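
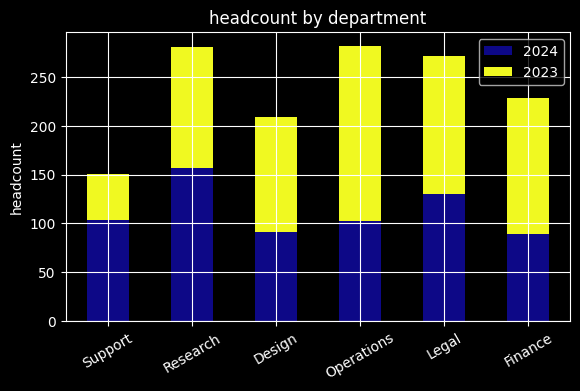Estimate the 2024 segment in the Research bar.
2024 top ≈ 150, bottom ≈ 0; segment ≈ 150.

≈ 150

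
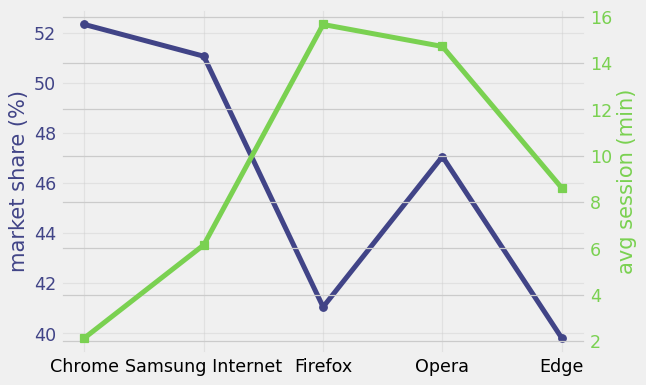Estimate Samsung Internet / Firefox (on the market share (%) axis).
≈ 1.24×

Samsung Internet ≈ 52, Firefox ≈ 42; 52/42 ≈ 1.24.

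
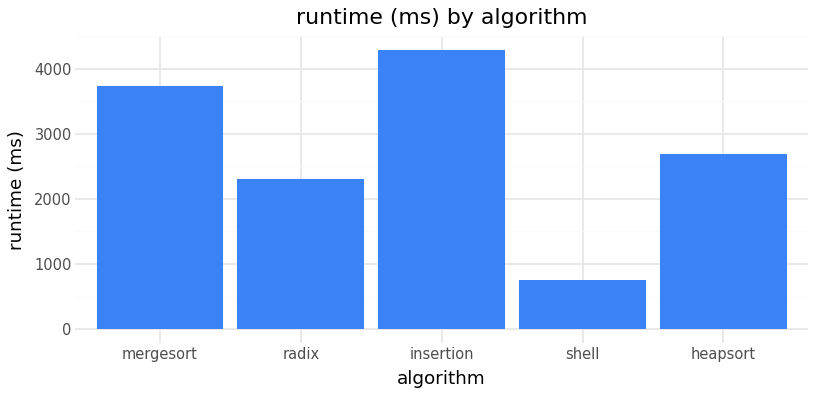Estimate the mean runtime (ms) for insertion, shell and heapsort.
≈ 2500

(4500 + 500 + 2500) / 3 ≈ 2500.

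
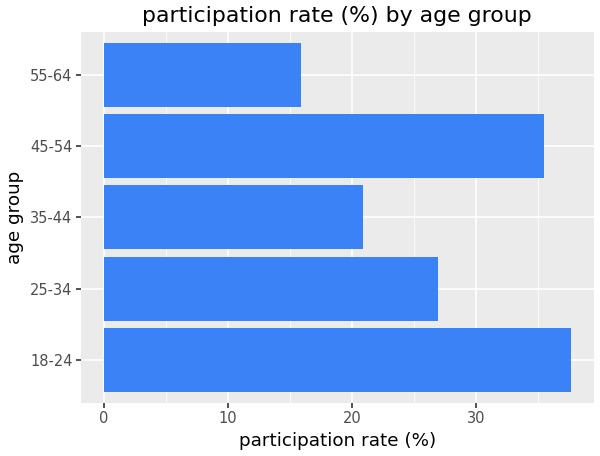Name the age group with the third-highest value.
Top 4: 18-24 ≈ 40, 45-54 ≈ 35, 25-34 ≈ 25, 35-44 ≈ 20.

25-34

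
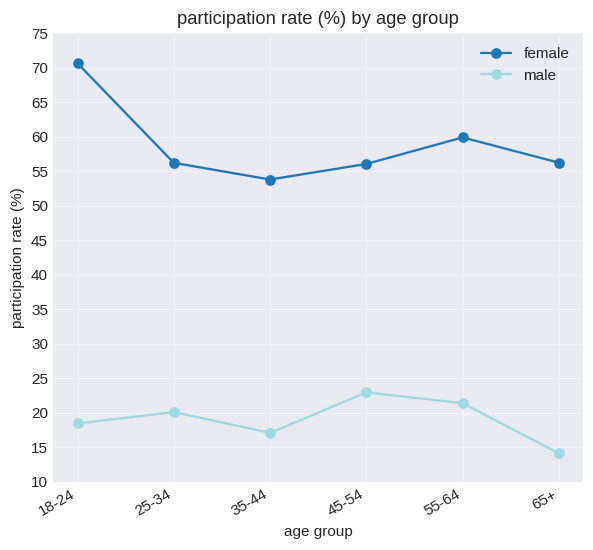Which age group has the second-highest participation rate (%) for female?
Top 3 for female: 18-24 ≈ 70, 55-64 ≈ 60, 65+ ≈ 55.

55-64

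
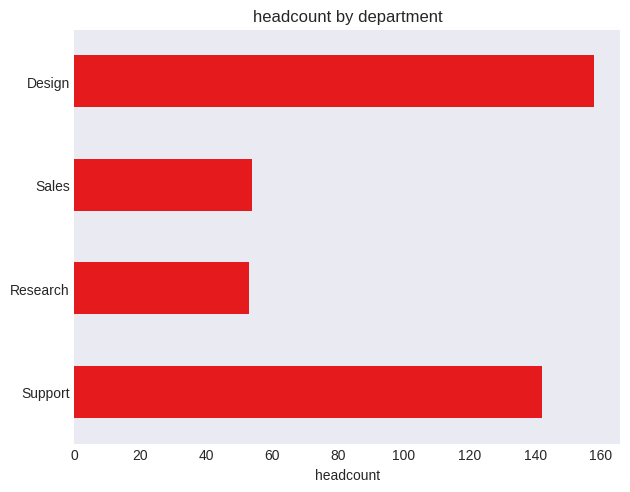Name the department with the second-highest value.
Support

Top 3: Design ≈ 160, Support ≈ 140, Sales ≈ 60.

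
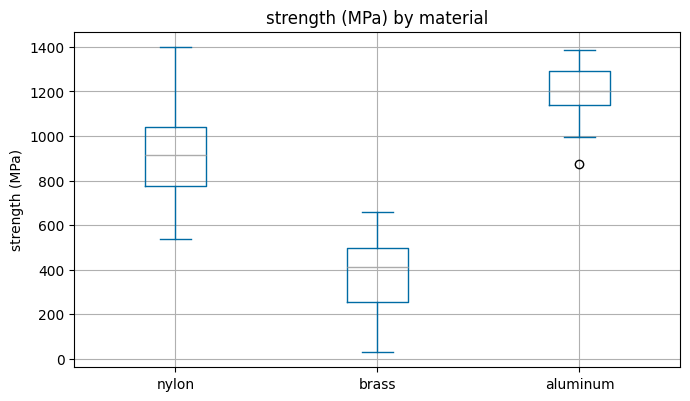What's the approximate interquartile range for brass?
≈ 200

Q3 ≈ 500, Q1 ≈ 300; IQR ≈ 200.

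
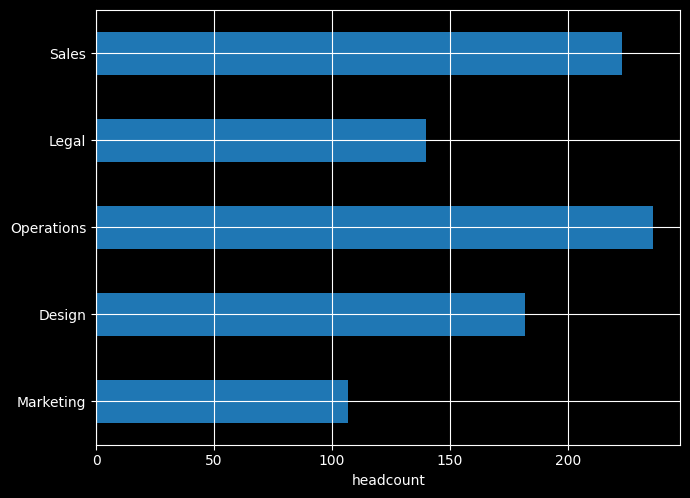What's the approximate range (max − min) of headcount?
Max Operations ≈ 240, min Marketing ≈ 100; range ≈ 140.

≈ 140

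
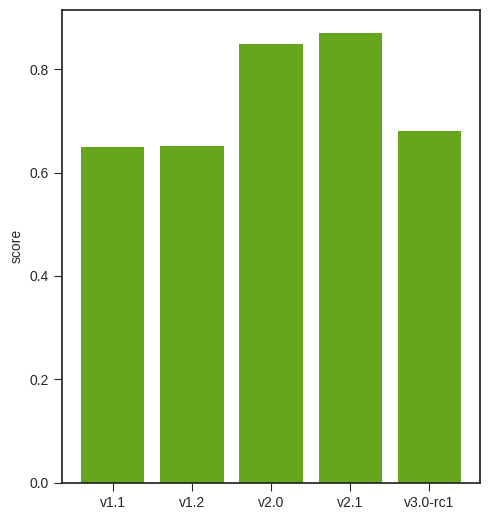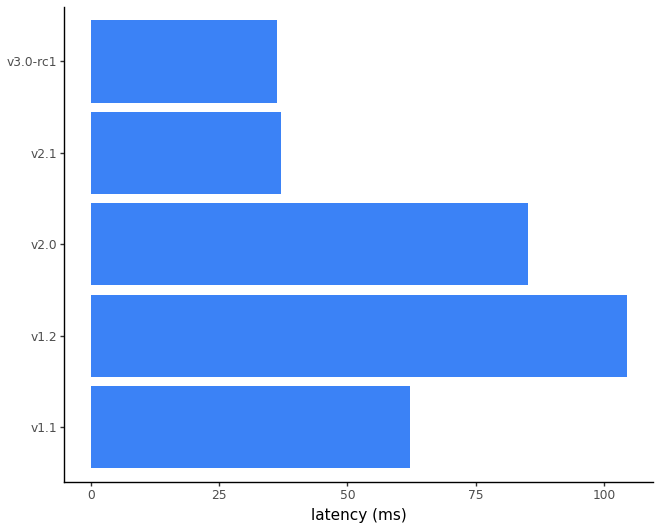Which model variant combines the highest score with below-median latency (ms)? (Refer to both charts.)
Chart 2 median latency (ms) ≈ 60; below-median model variants: v2.1, v3.0-rc1. Among those, v2.1 has the highest score (≈ 0.9).

v2.1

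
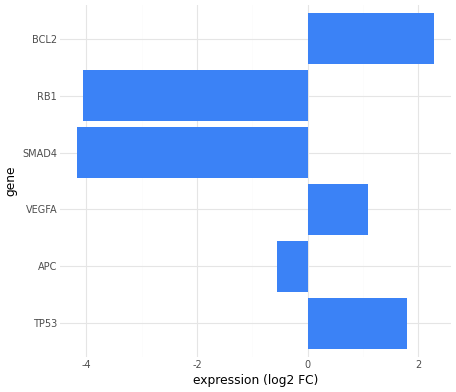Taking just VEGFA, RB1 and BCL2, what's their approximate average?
≈ 0

(1 + -4 + 2) / 3 ≈ 0.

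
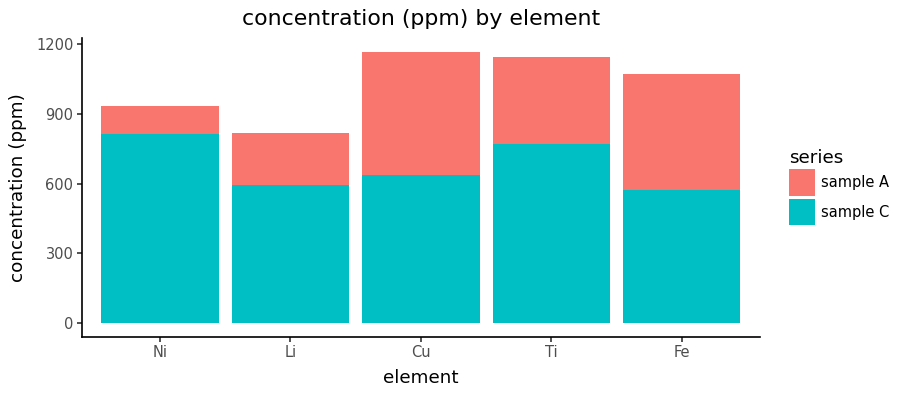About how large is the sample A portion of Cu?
sample A top ≈ 1200, bottom ≈ 600; segment ≈ 600.

≈ 600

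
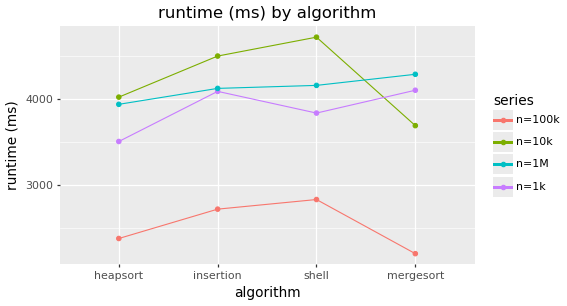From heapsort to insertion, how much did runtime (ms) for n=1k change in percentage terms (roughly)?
heapsort ≈ 3500, insertion ≈ 4000; (4000 − 3500) / 3500 ≈ +14.3%.

≈ +14.3%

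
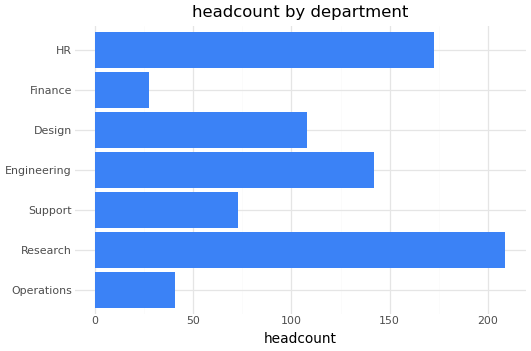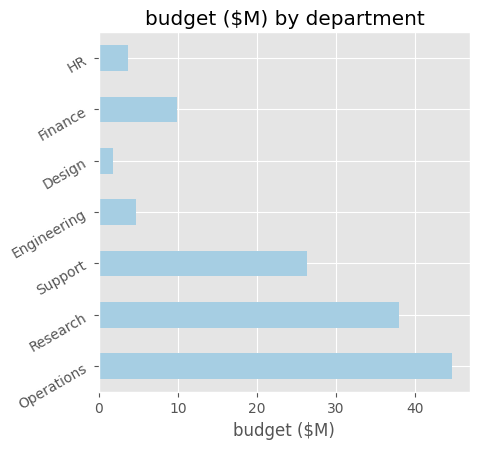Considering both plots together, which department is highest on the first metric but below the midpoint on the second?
Chart 2 median budget ($M) ≈ 10; below-median departments: Engineering, Design, HR. Among those, HR has the highest headcount (≈ 180).

HR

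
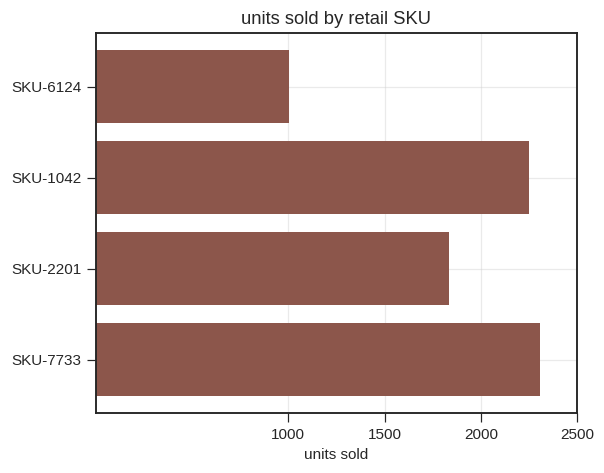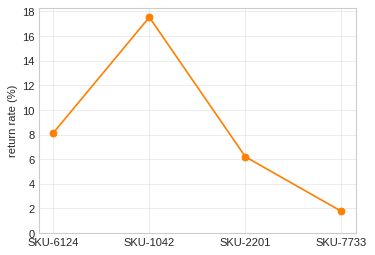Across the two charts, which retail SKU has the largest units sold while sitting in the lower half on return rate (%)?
Chart 2 median return rate (%) ≈ 8; below-median retail SKUs: SKU-2201, SKU-7733. Among those, SKU-7733 has the highest units sold (≈ 2500).

SKU-7733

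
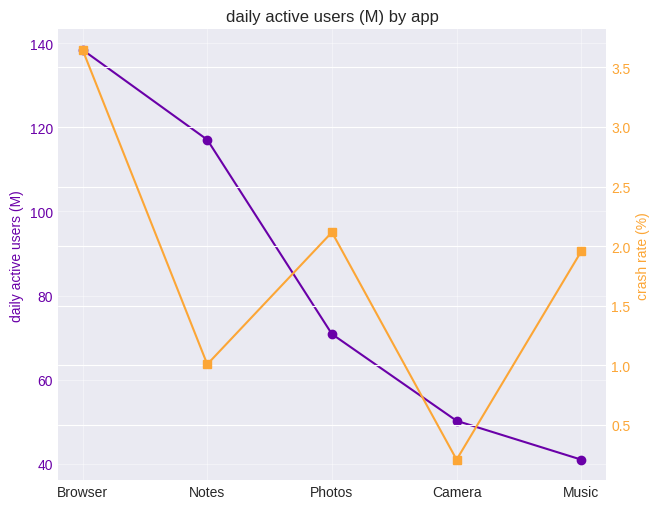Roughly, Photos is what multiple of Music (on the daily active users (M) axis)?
Photos ≈ 70, Music ≈ 40; 70/40 ≈ 1.75.

≈ 1.75×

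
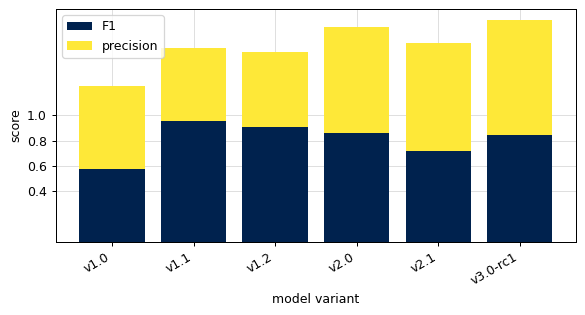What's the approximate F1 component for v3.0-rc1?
F1 top ≈ 0.8, bottom ≈ 0.0; segment ≈ 0.8.

≈ 0.8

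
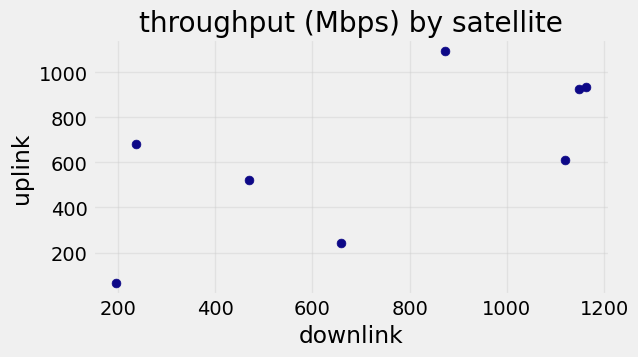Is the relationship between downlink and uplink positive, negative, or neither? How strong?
positive, moderate

Points are positively correlated; moderate (|r| ≈ 0.6).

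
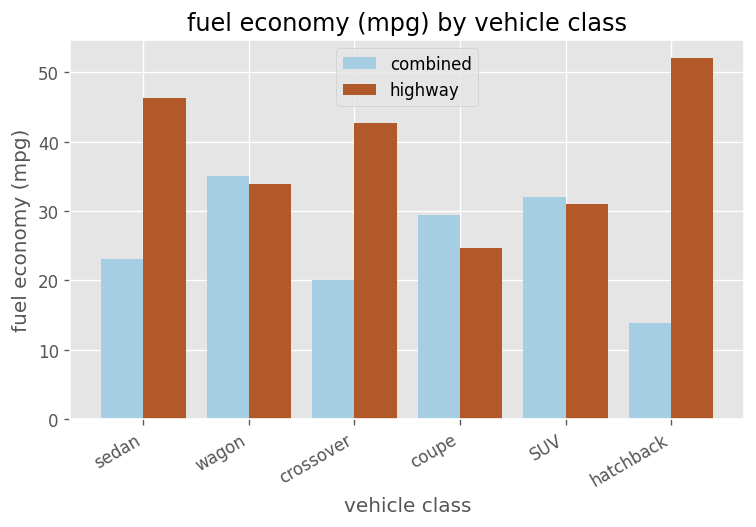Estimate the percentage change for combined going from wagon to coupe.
≈ -14.3%

wagon ≈ 35, coupe ≈ 30; (30 − 35) / 35 ≈ -14.3%.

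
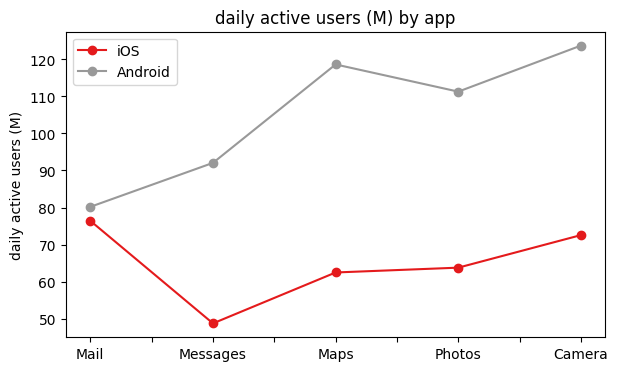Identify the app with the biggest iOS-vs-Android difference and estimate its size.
Maps, ≈ 60 M

Maps: iOS ≈ 60, Android ≈ 120 → gap ≈ 60. Next-largest (Camera) is only ≈ 50.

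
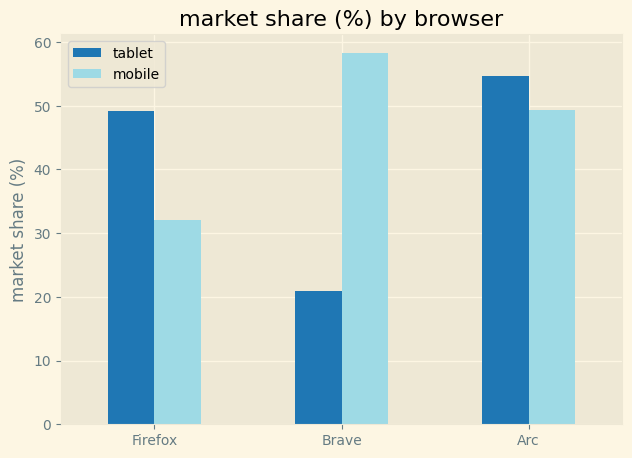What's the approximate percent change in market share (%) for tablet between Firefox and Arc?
Firefox ≈ 50, Arc ≈ 55; (55 − 50) / 50 ≈ +10%.

≈ +10%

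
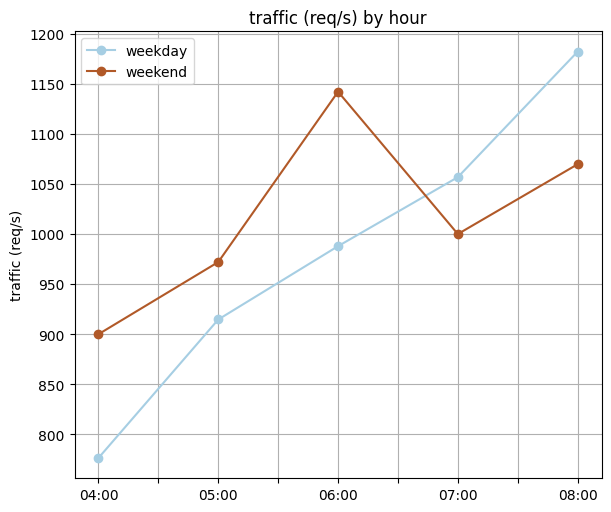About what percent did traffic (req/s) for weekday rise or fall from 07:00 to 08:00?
≈ +14.3%

07:00 ≈ 1050, 08:00 ≈ 1200; (1200 − 1050) / 1050 ≈ +14.3%.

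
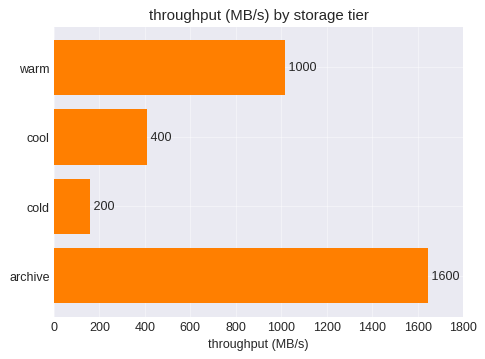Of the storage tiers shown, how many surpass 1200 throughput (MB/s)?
1

Above 1200: archive.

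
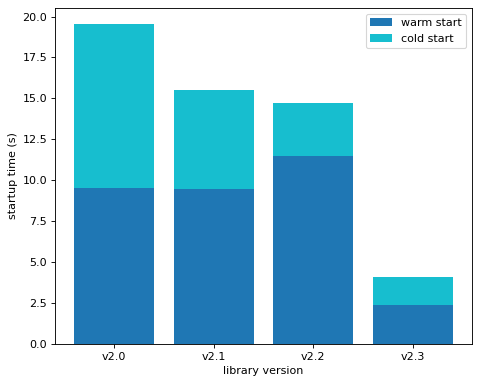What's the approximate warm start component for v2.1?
warm start top ≈ 10, bottom ≈ 0; segment ≈ 10.

≈ 10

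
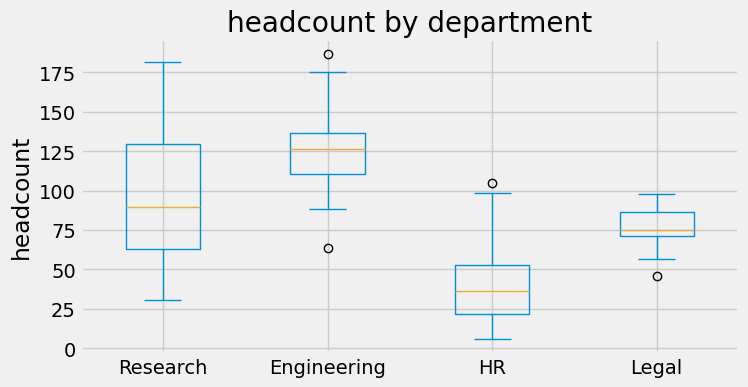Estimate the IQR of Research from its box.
≈ 70

Q3 ≈ 130, Q1 ≈ 60; IQR ≈ 70.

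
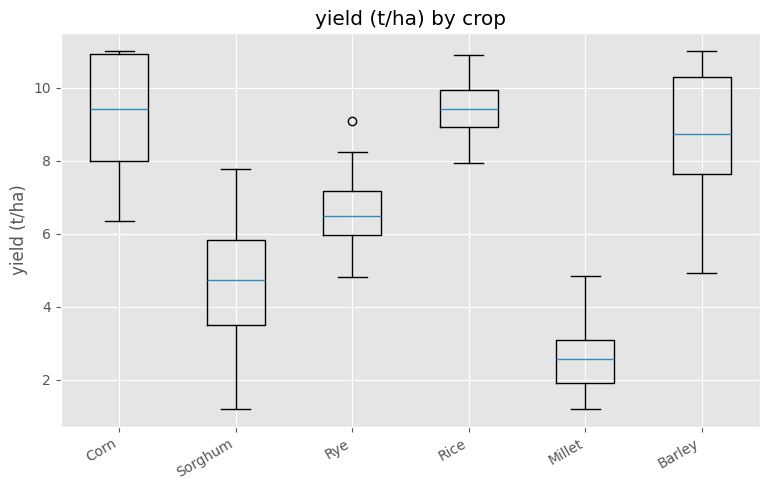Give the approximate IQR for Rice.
Q3 ≈ 10, Q1 ≈ 9; IQR ≈ 1.

≈ 1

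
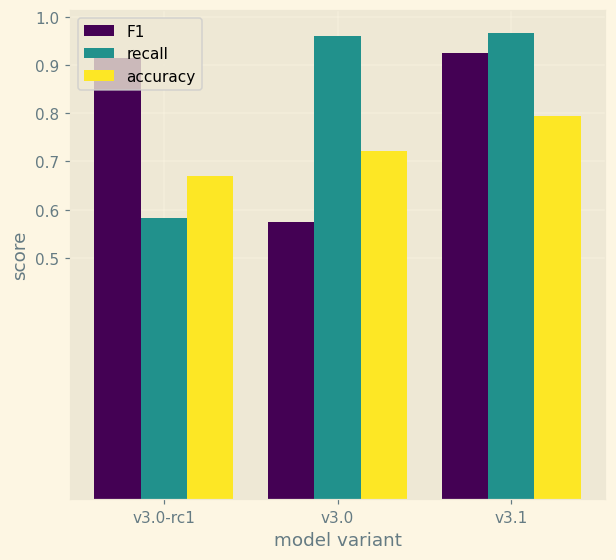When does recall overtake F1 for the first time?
v3.0-rc1: recall ≈ 0.6 vs F1 ≈ 0.9 (not yet); v3.0: recall ≈ 1.0 vs F1 ≈ 0.6 (first crossover).

v3.0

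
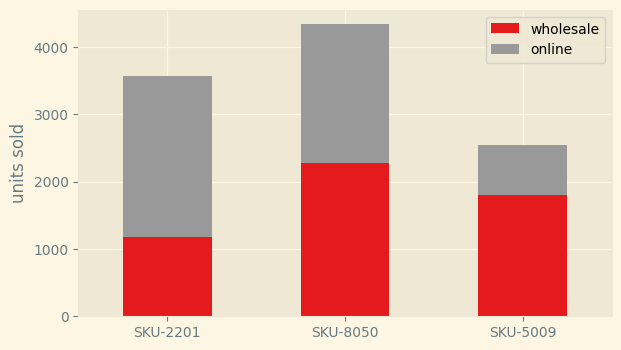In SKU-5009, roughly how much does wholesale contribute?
≈ 2000

wholesale top ≈ 2000, bottom ≈ 0; segment ≈ 2000.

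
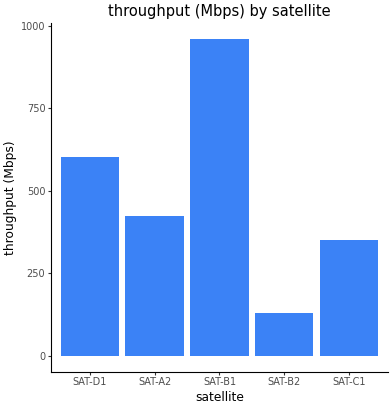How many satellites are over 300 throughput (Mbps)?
Above 300: SAT-D1, SAT-A2, SAT-B1, SAT-C1.

4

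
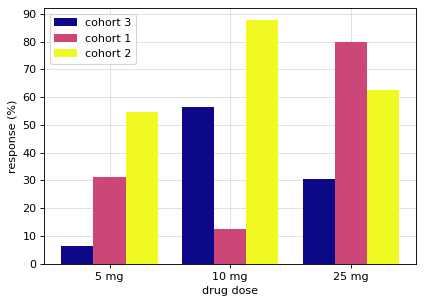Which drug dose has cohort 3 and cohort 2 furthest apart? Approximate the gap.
5 mg, ≈ 40 %

5 mg: cohort 3 ≈ 10, cohort 2 ≈ 50 → gap ≈ 40. Next-largest (25 mg) is only ≈ 30.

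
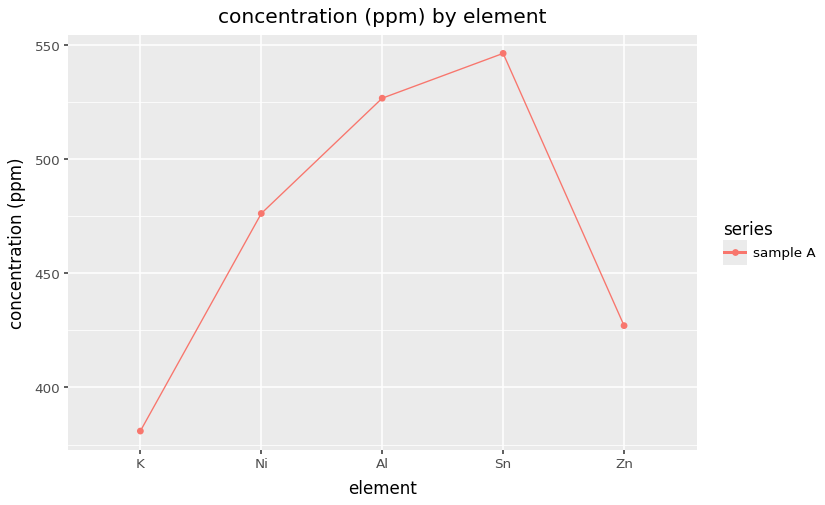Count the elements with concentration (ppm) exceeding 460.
3

Above 460: Ni, Al, Sn.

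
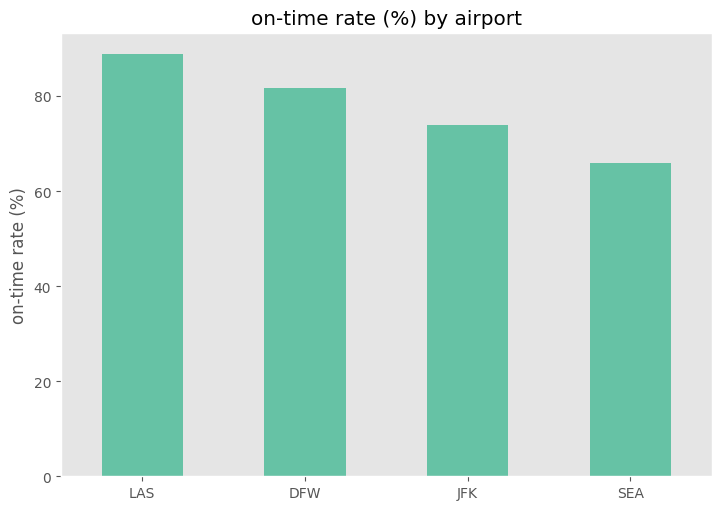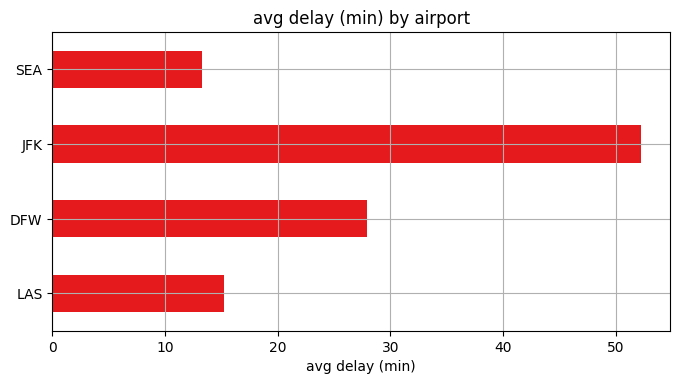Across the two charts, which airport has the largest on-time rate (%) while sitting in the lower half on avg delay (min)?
Chart 2 median avg delay (min) ≈ 20; below-median airports: LAS, SEA. Among those, LAS has the highest on-time rate (%) (≈ 90).

LAS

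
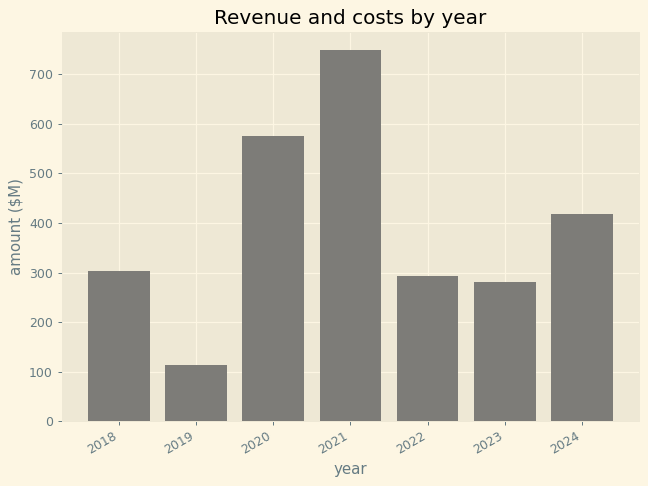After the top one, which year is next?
2020

Top 3: 2021 ≈ 700, 2020 ≈ 600, 2024 ≈ 400.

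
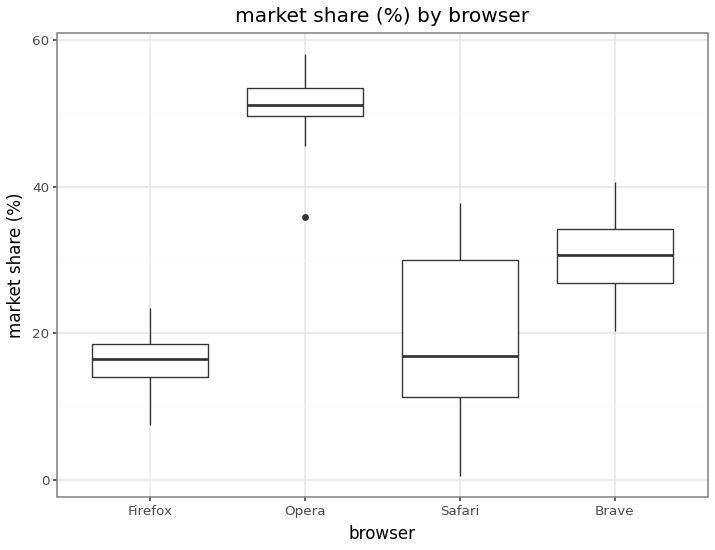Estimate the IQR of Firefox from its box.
≈ 5

Q3 ≈ 20, Q1 ≈ 15; IQR ≈ 5.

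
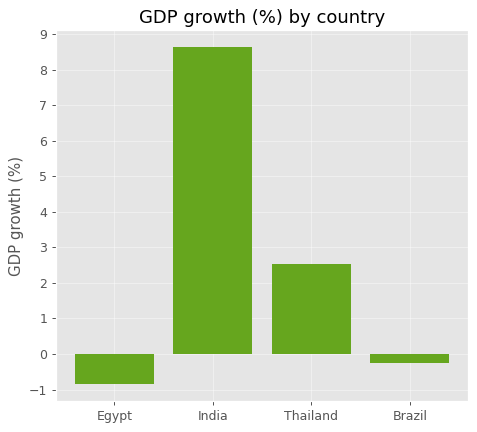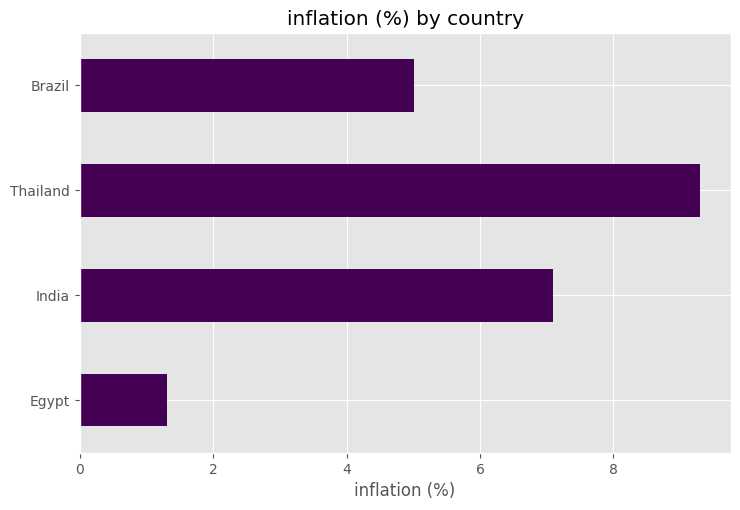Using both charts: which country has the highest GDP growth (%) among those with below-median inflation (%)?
Chart 2 median inflation (%) ≈ 6; below-median countries: Egypt, Brazil. Among those, Brazil has the highest GDP growth (%) (≈ 0).

Brazil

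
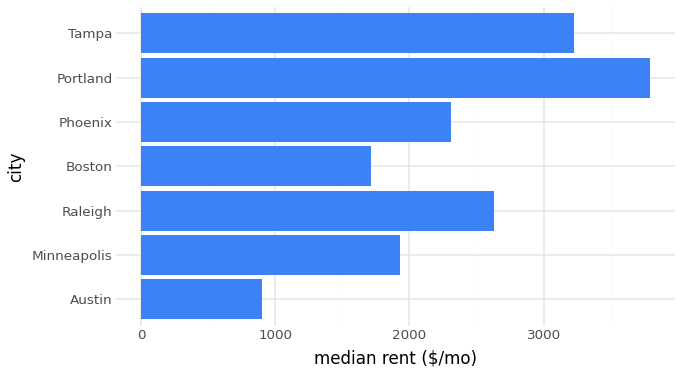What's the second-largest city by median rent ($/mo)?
Top 3: Portland ≈ 4000, Tampa ≈ 3000, Raleigh ≈ 2500.

Tampa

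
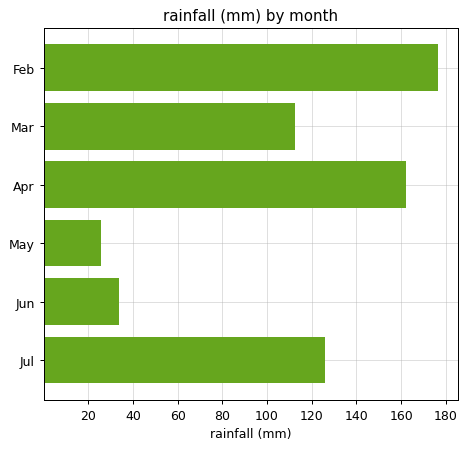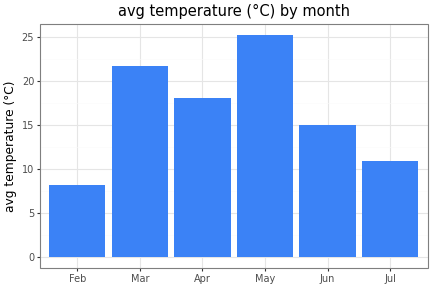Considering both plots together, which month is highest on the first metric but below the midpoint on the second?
Feb

Chart 2 median avg temperature (°C) ≈ 15; below-median months: Feb, Jun, Jul. Among those, Feb has the highest rainfall (mm) (≈ 180).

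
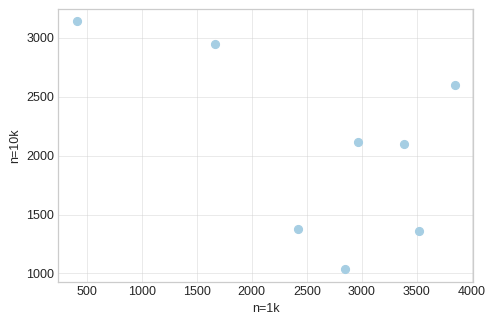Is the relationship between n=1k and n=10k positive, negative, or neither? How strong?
negative, moderate

Points are negatively correlated; moderate (|r| ≈ 0.5).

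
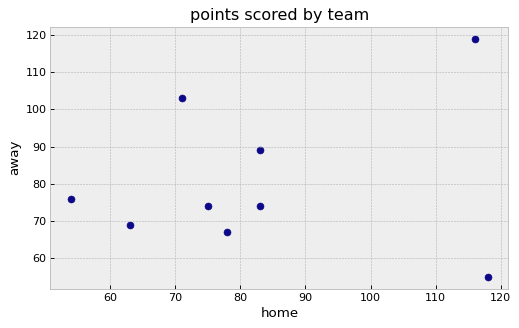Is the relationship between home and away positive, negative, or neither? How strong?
Points are roughly uncorrelated; weak (|r| ≈ 0.2).

no clear correlation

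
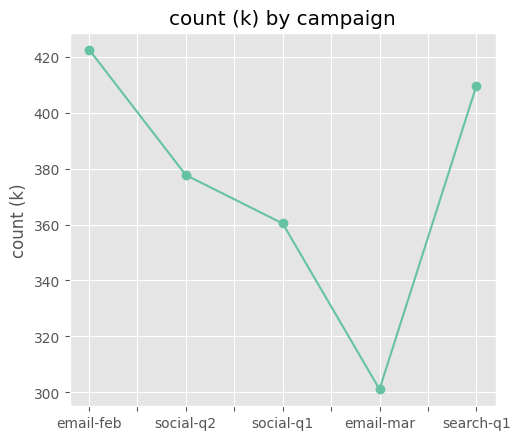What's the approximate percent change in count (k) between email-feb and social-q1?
email-feb ≈ 420, social-q1 ≈ 360; (360 − 420) / 420 ≈ -14.3%.

≈ -14.3%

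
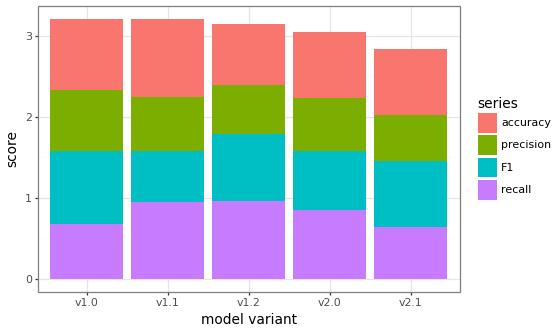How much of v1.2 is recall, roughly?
≈ 1.0

recall top ≈ 1.0, bottom ≈ 0.0; segment ≈ 1.0.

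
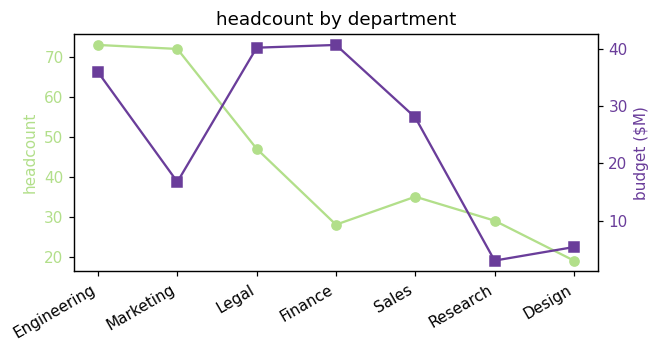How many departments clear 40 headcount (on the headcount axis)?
3

Above 40: Engineering, Marketing, Legal.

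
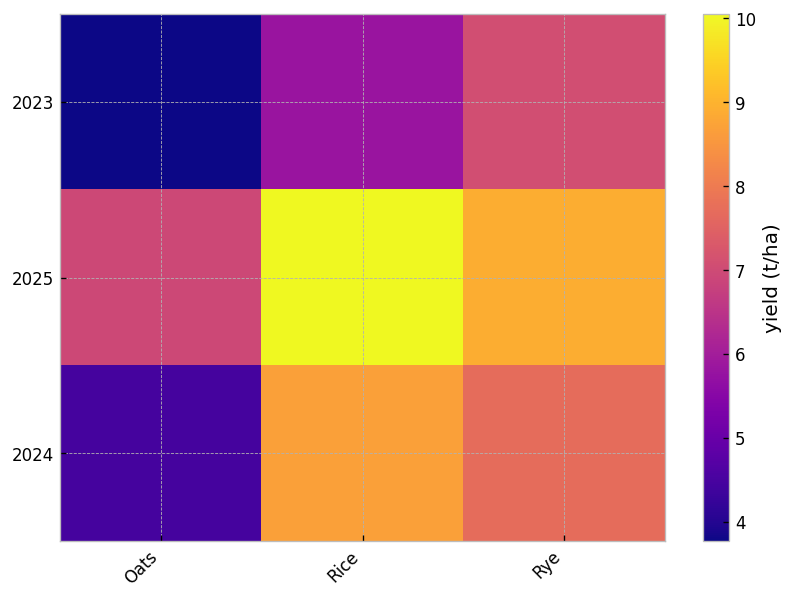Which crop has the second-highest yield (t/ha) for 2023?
Rice

Top 3 for 2023: Rye ≈ 7, Rice ≈ 6, Oats ≈ 4.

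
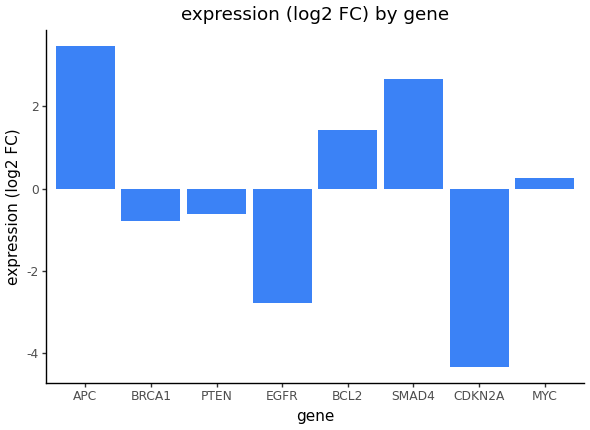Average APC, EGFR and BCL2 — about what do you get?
≈ 0

(3 + -3 + 1) / 3 ≈ 0.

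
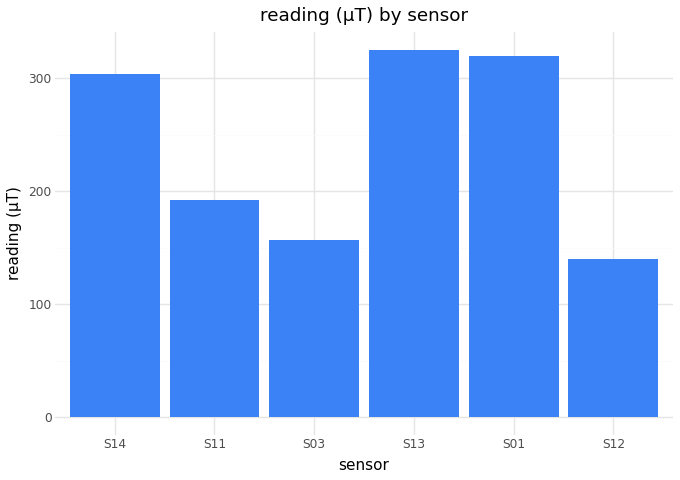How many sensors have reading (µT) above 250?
Above 250: S14, S13, S01.

3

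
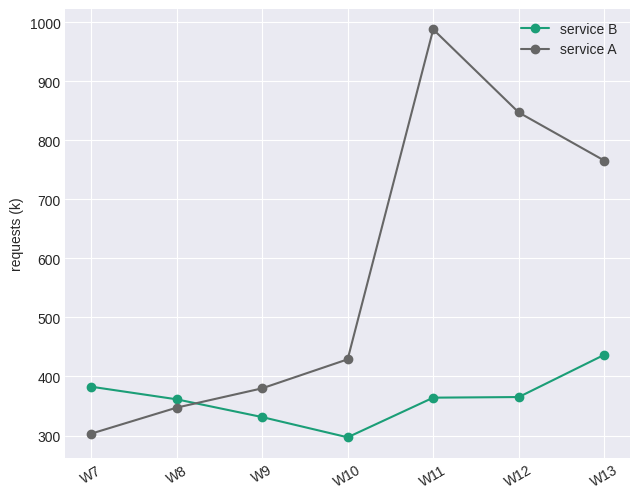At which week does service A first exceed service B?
W8: service A ≈ 300 vs service B ≈ 400 (not yet); W9: service A ≈ 400 vs service B ≈ 300 (first crossover).

W9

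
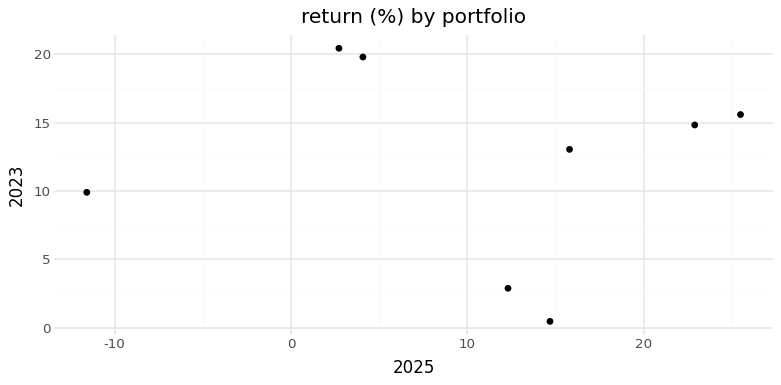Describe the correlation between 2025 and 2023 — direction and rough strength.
Points are roughly uncorrelated; weak (|r| ≈ 0.1).

no clear correlation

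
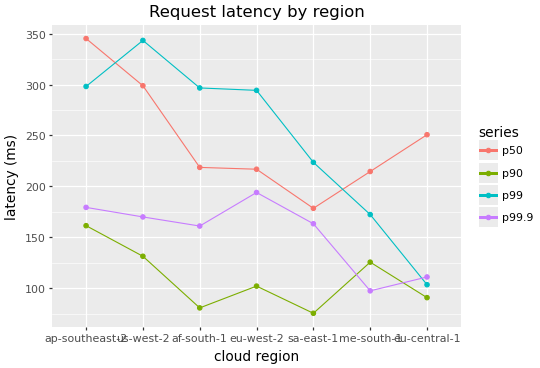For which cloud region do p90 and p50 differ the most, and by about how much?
ap-southeast-2: p90 ≈ 150, p50 ≈ 350 → gap ≈ 200. Next-largest (us-west-2) is only ≈ 175.

ap-southeast-2, ≈ 200 ms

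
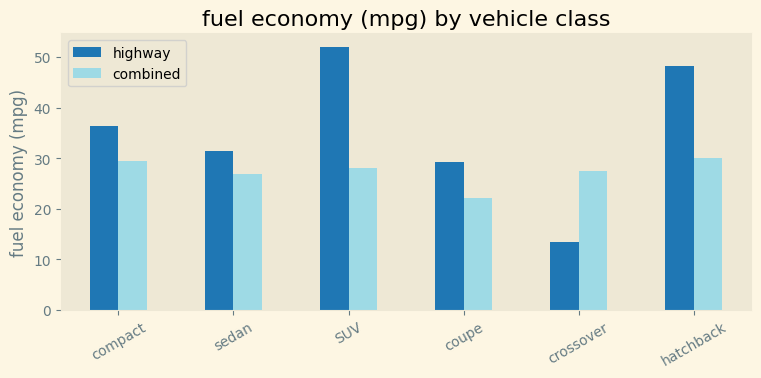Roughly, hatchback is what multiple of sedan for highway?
hatchback ≈ 50, sedan ≈ 30; 50/30 ≈ 1.67.

≈ 1.67×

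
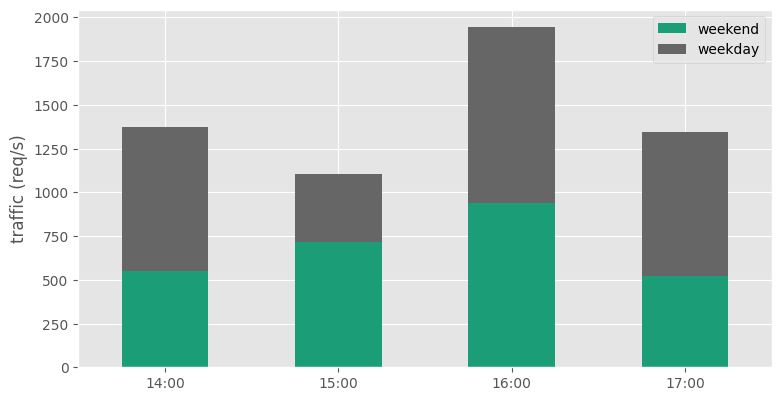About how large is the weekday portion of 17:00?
weekday top ≈ 1400, bottom ≈ 600; segment ≈ 800.

≈ 800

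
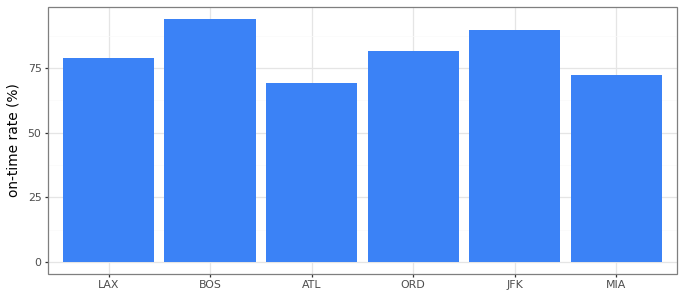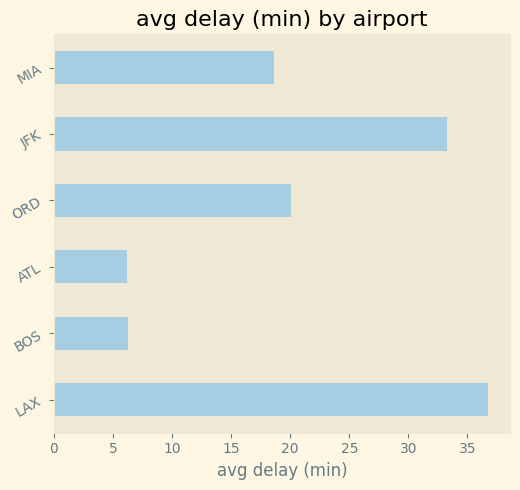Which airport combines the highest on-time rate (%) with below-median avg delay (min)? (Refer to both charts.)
BOS

Chart 2 median avg delay (min) ≈ 20; below-median airports: BOS, ATL, MIA. Among those, BOS has the highest on-time rate (%) (≈ 90).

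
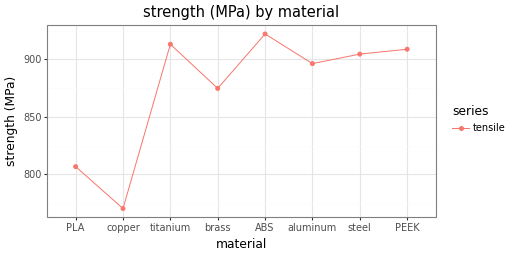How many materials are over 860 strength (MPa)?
6

Above 860: titanium, brass, ABS, aluminum, steel, PEEK.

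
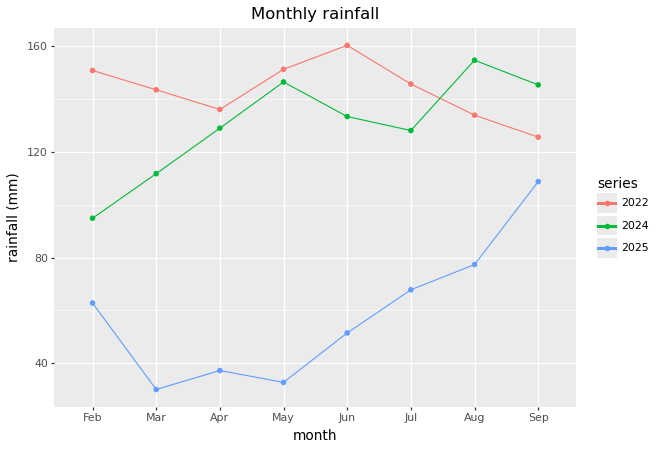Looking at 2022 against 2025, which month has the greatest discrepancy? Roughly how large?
May, ≈ 120 mm

May: 2022 ≈ 160, 2025 ≈ 40 → gap ≈ 120. Next-largest (Mar) is only ≈ 100.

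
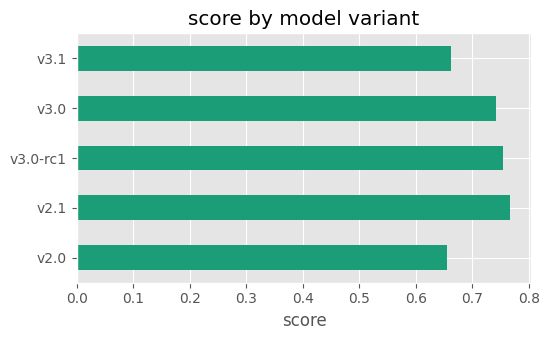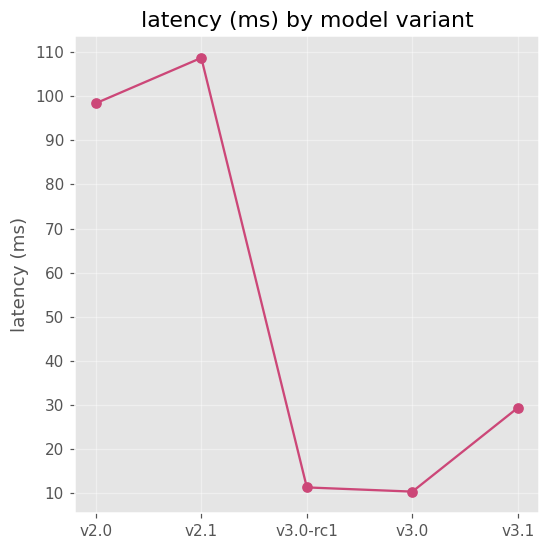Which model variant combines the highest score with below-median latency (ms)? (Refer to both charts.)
v3.0-rc1

Chart 2 median latency (ms) ≈ 30; below-median model variants: v3.0-rc1, v3.0. Among those, v3.0-rc1 has the highest score (≈ 0.8).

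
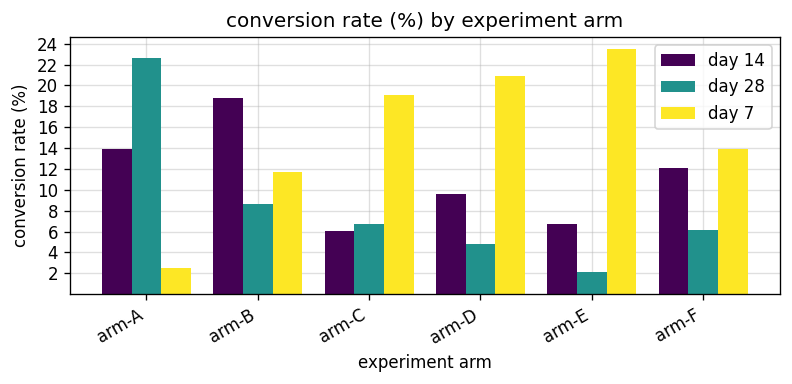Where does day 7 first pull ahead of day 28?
arm-B

arm-A: day 7 ≈ 2 vs day 28 ≈ 22 (not yet); arm-B: day 7 ≈ 12 vs day 28 ≈ 8 (first crossover).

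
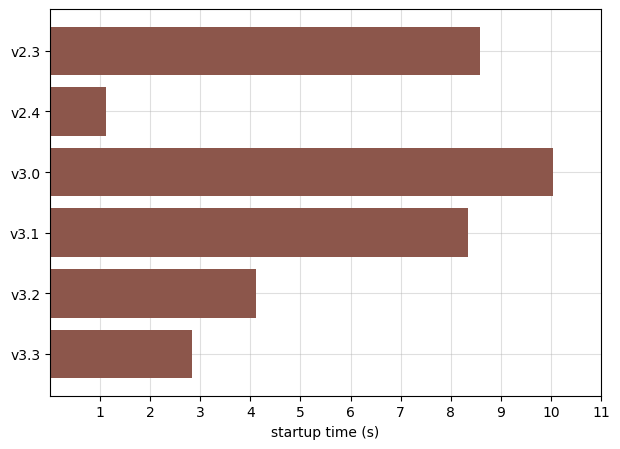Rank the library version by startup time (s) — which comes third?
v3.1

Top 4: v3.0 ≈ 10, v2.3 ≈ 9, v3.1 ≈ 8, v3.2 ≈ 4.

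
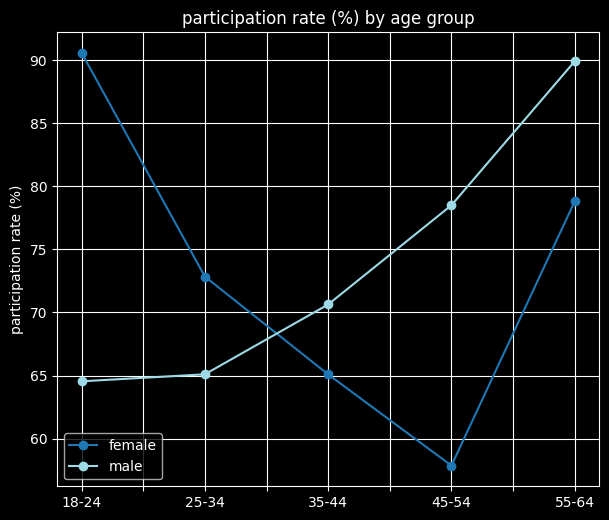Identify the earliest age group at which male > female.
35-44

25-34: male ≈ 65 vs female ≈ 75 (not yet); 35-44: male ≈ 70 vs female ≈ 65 (first crossover).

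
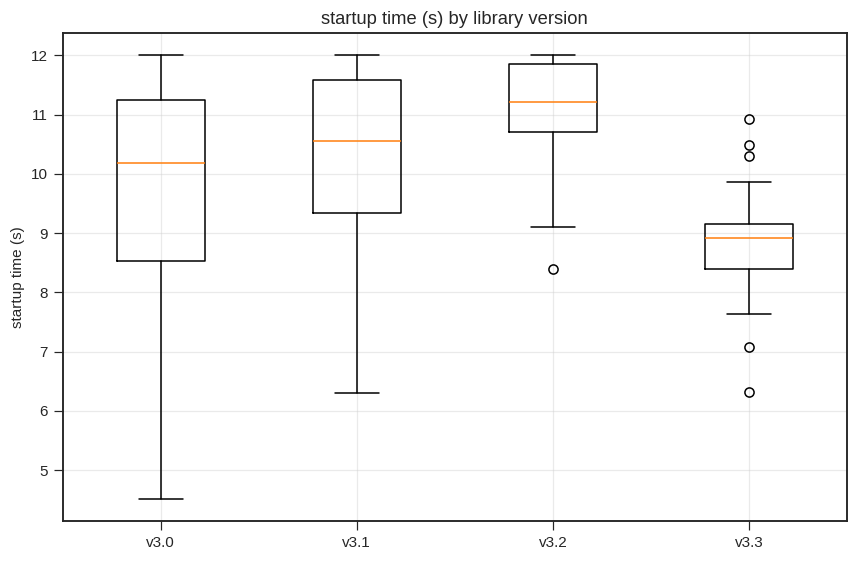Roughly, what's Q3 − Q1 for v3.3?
≈ 0.8

Q3 ≈ 9.2, Q1 ≈ 8.4; IQR ≈ 0.8.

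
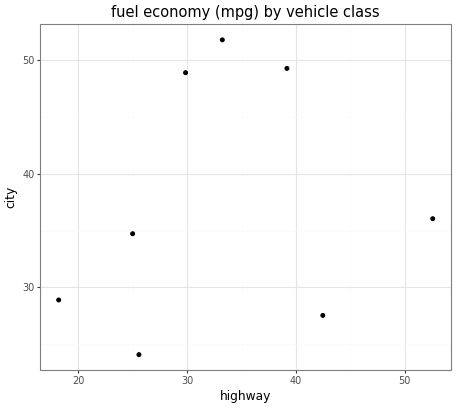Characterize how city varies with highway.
Points are roughly uncorrelated; weak (|r| ≈ 0.2).

no clear correlation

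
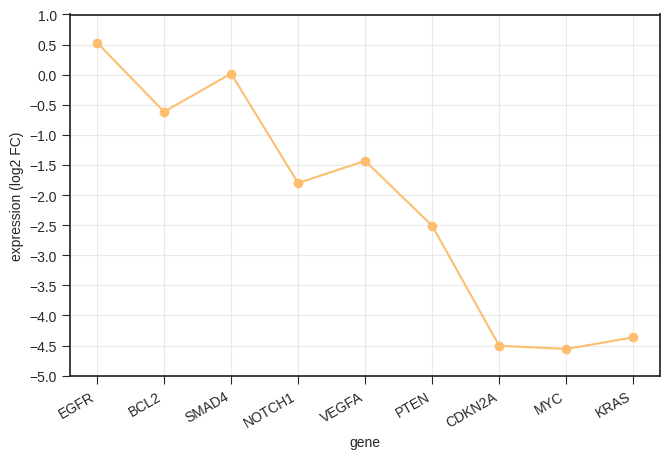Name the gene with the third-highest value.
BCL2

Top 4: EGFR ≈ 0.5, SMAD4 ≈ 0.0, BCL2 ≈ -0.5, VEGFA ≈ -1.5.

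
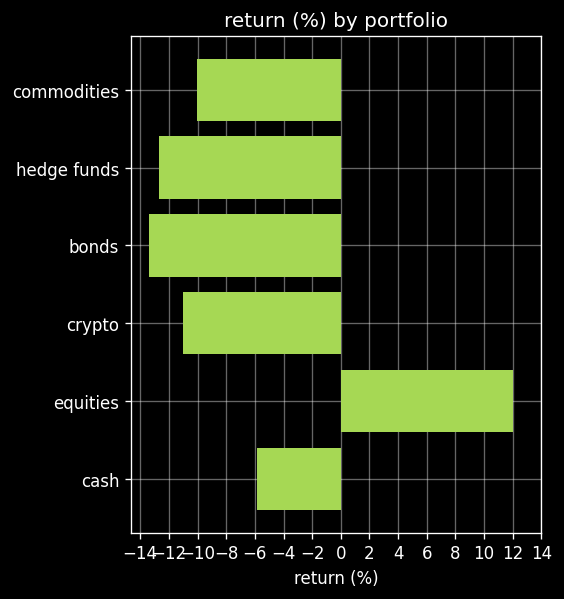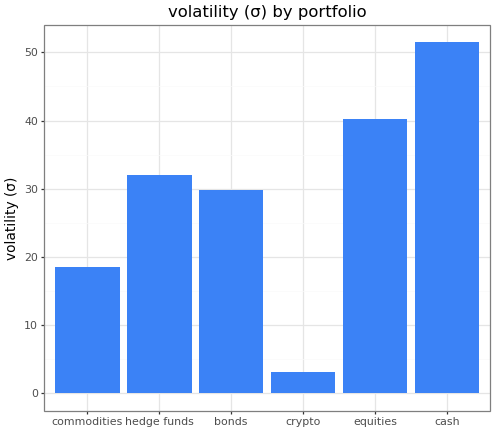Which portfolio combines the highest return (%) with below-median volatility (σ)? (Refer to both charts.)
Chart 2 median volatility (σ) ≈ 30; below-median portfolios: commodities, bonds, crypto. Among those, commodities has the highest return (%) (≈ -10).

commodities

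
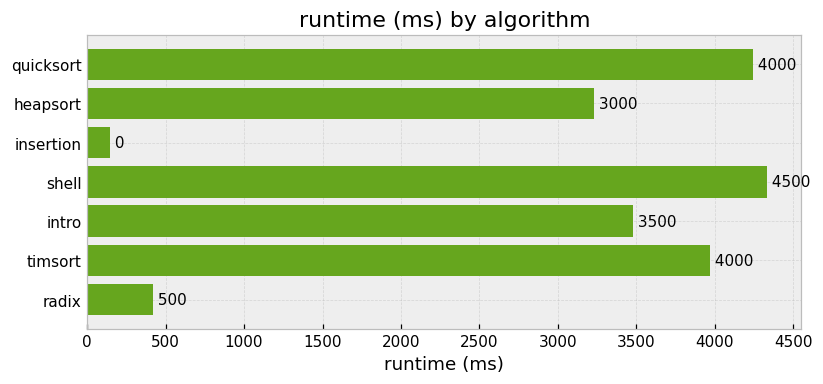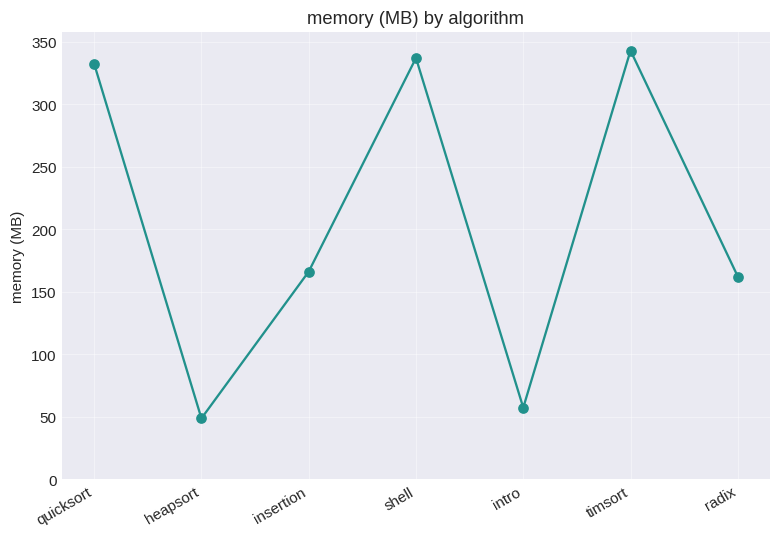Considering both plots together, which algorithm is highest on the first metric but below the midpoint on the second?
intro

Chart 2 median memory (MB) ≈ 150; below-median algorithms: heapsort, intro, radix. Among those, intro has the highest runtime (ms) (≈ 3500).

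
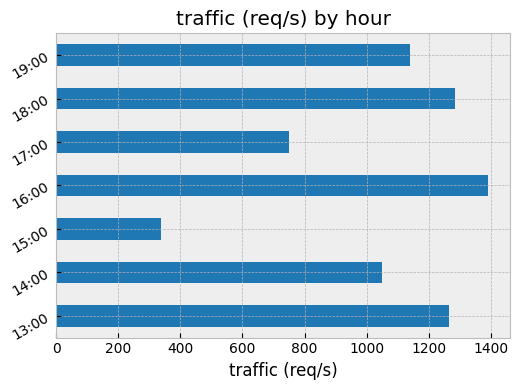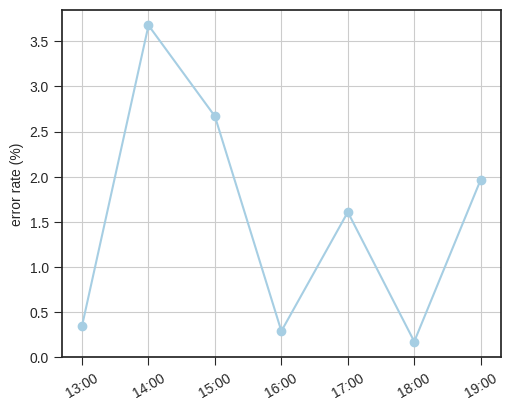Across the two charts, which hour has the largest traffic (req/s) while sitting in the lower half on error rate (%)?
16:00

Chart 2 median error rate (%) ≈ 1.5; below-median hours: 13:00, 16:00, 18:00. Among those, 16:00 has the highest traffic (req/s) (≈ 1400).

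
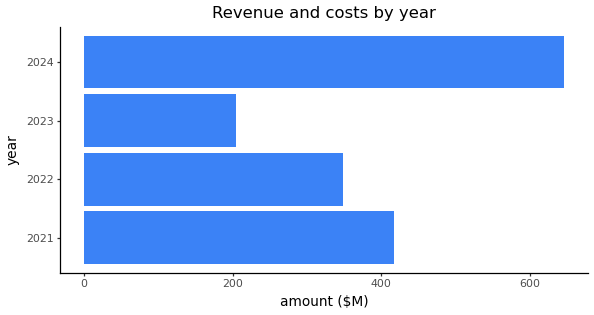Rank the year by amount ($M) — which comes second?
Top 3: 2024 ≈ 600, 2021 ≈ 400, 2022 ≈ 300.

2021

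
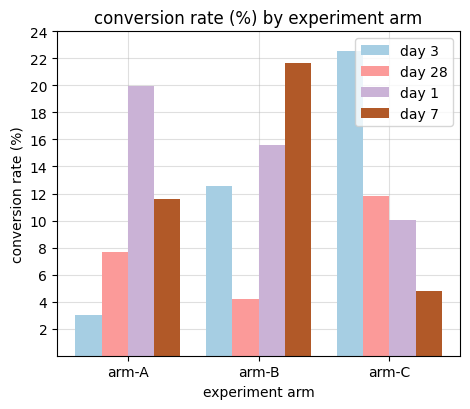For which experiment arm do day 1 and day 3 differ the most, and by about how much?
arm-A: day 1 ≈ 20, day 3 ≈ 4 → gap ≈ 16. Next-largest (arm-C) is only ≈ 12.

arm-A, ≈ 16 %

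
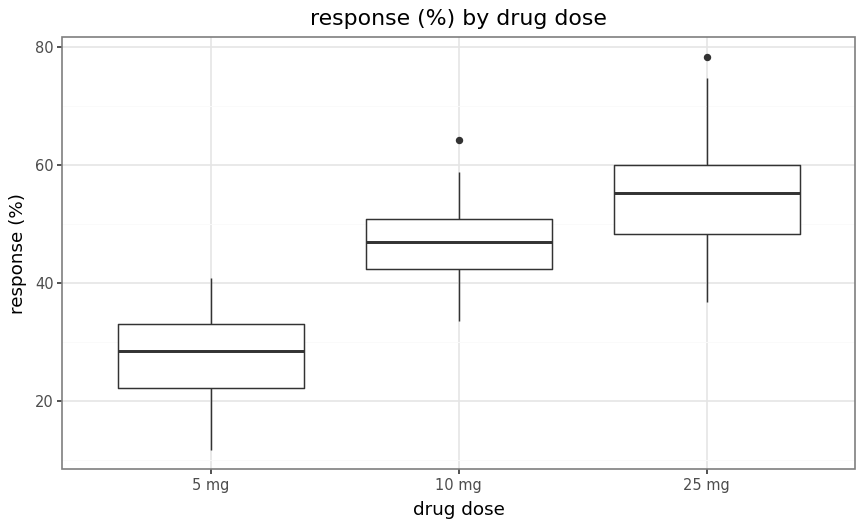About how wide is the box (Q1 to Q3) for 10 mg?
Q3 ≈ 50, Q1 ≈ 40; IQR ≈ 10.

≈ 10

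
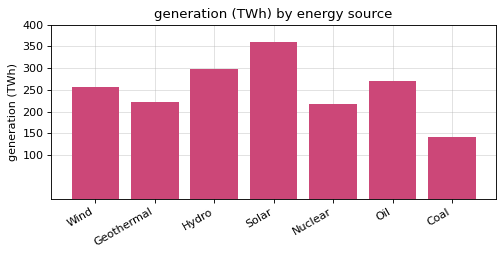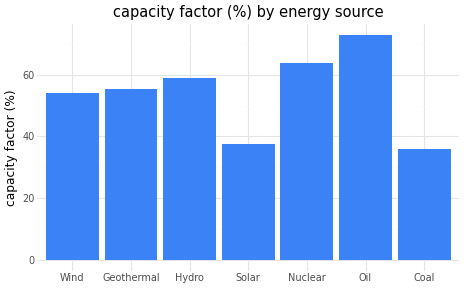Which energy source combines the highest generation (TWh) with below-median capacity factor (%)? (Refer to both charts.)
Chart 2 median capacity factor (%) ≈ 60; below-median energy sources: Wind, Solar, Coal. Among those, Solar has the highest generation (TWh) (≈ 350).

Solar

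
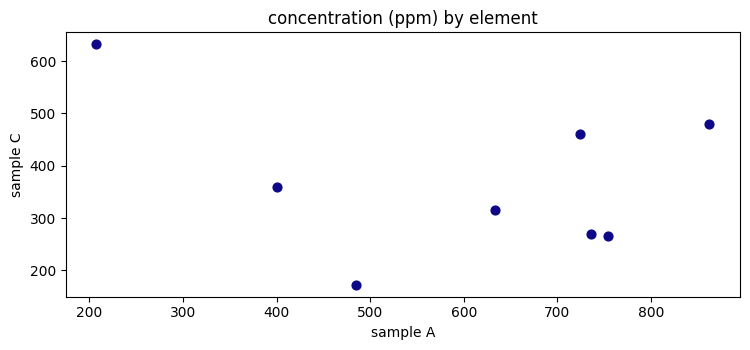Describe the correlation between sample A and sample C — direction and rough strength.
negative, weak

Points are negatively correlated; weak (|r| ≈ 0.3).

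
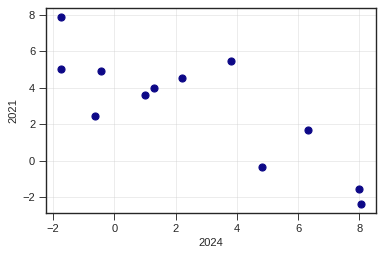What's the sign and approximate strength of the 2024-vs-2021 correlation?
negative, strong

Points are negatively correlated; strong (|r| ≈ 0.8).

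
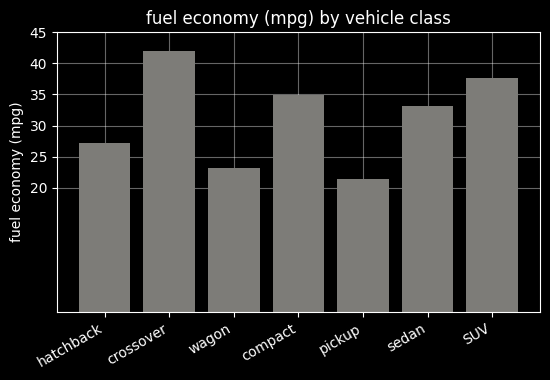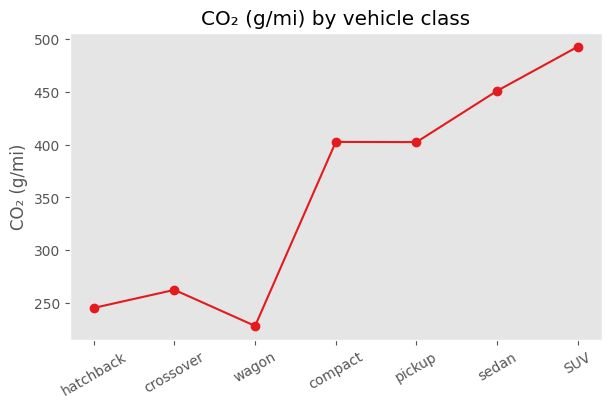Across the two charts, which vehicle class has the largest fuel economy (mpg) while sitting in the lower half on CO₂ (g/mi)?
crossover

Chart 2 median CO₂ (g/mi) ≈ 400; below-median vehicle classes: hatchback, crossover, wagon. Among those, crossover has the highest fuel economy (mpg) (≈ 40).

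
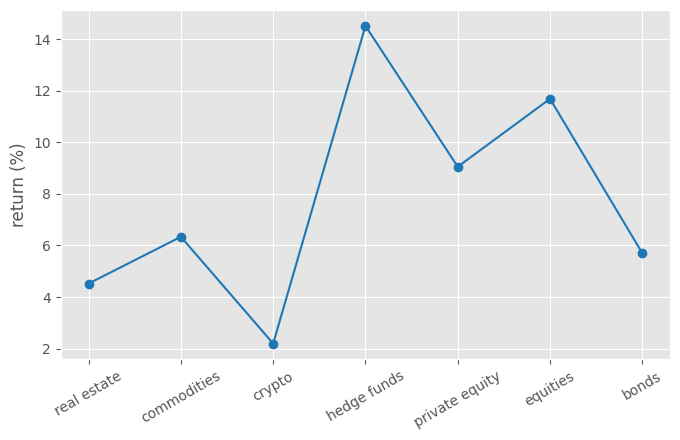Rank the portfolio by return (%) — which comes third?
private equity

Top 4: hedge funds ≈ 14, equities ≈ 12, private equity ≈ 10, commodities ≈ 6.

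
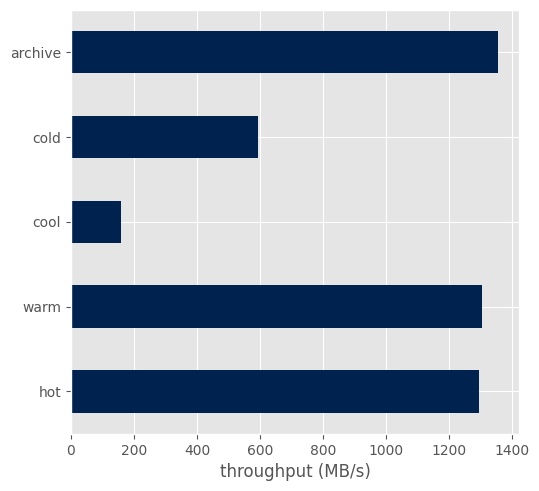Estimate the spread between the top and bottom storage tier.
≈ 1200

Max archive ≈ 1400, min cool ≈ 200; range ≈ 1200.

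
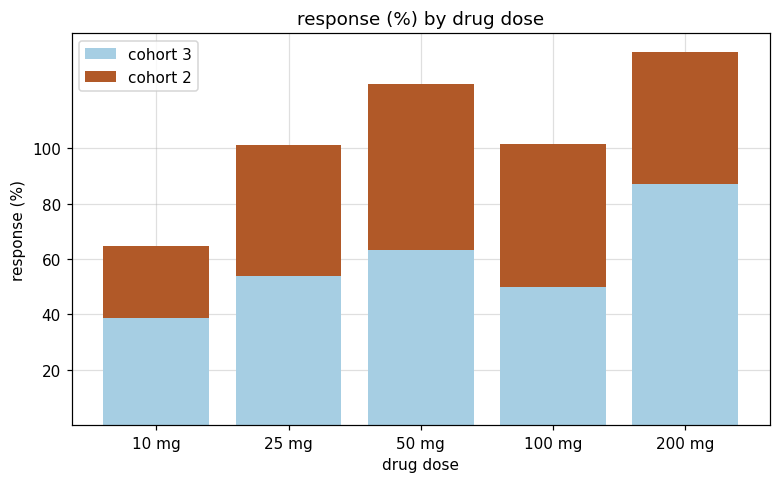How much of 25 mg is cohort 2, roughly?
≈ 40

cohort 2 top ≈ 100, bottom ≈ 60; segment ≈ 40.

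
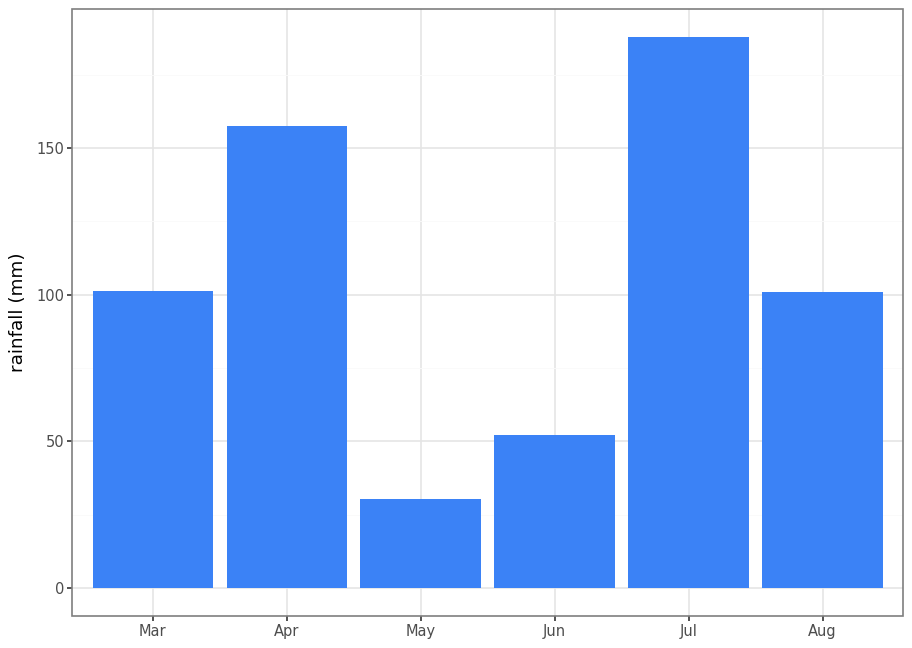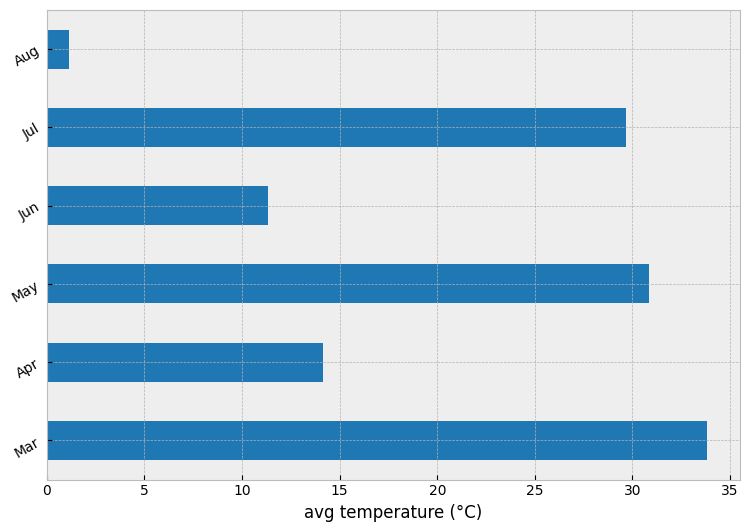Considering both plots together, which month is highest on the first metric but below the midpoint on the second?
Apr

Chart 2 median avg temperature (°C) ≈ 20; below-median months: Apr, Jun, Aug. Among those, Apr has the highest rainfall (mm) (≈ 160).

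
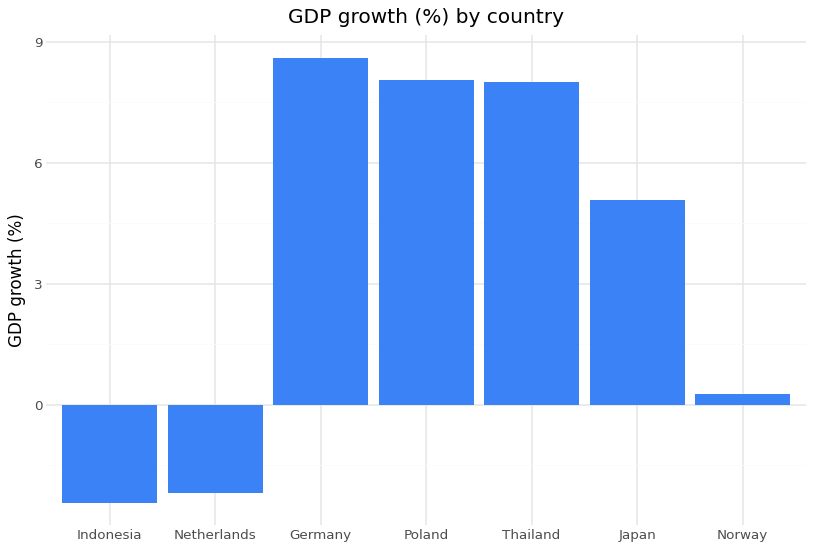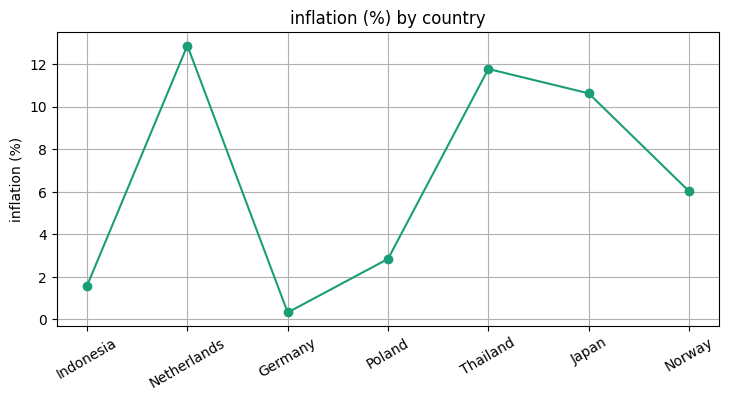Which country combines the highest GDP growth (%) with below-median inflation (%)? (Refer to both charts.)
Germany

Chart 2 median inflation (%) ≈ 6; below-median countries: Indonesia, Germany, Poland. Among those, Germany has the highest GDP growth (%) (≈ 9).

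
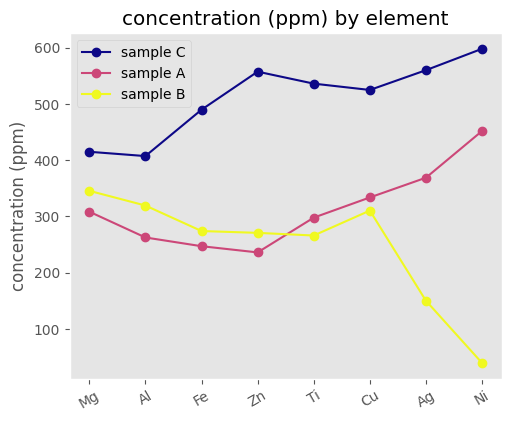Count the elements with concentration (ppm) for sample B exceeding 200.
Above 200: Mg, Al, Fe, Zn, Ti, Cu.

6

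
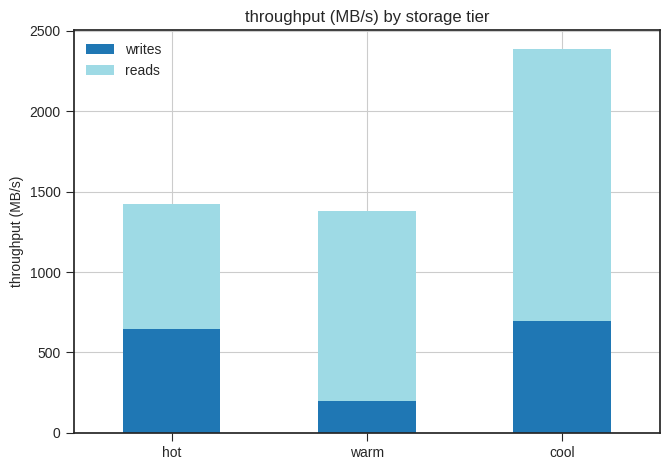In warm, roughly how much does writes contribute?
≈ 200

writes top ≈ 200, bottom ≈ 0; segment ≈ 200.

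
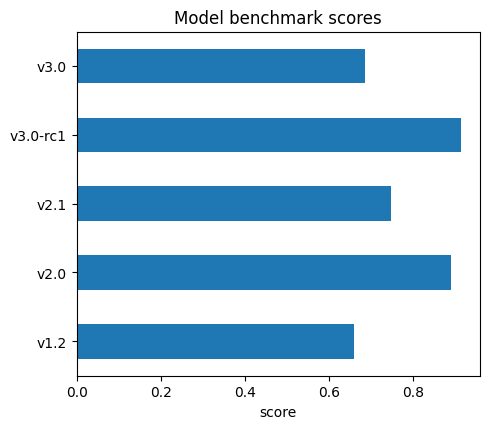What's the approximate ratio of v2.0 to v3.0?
v2.0 ≈ 0.9, v3.0 ≈ 0.7; 0.9/0.7 ≈ 1.29.

≈ 1.29×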